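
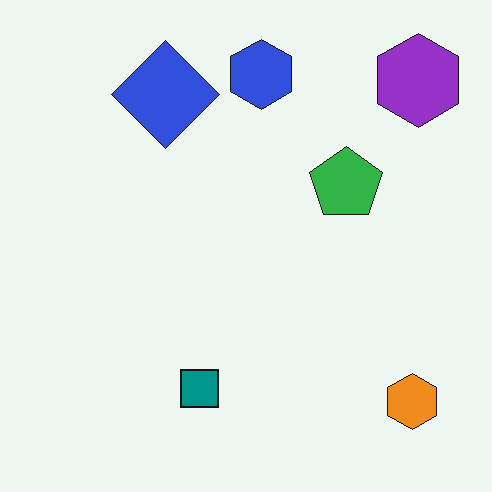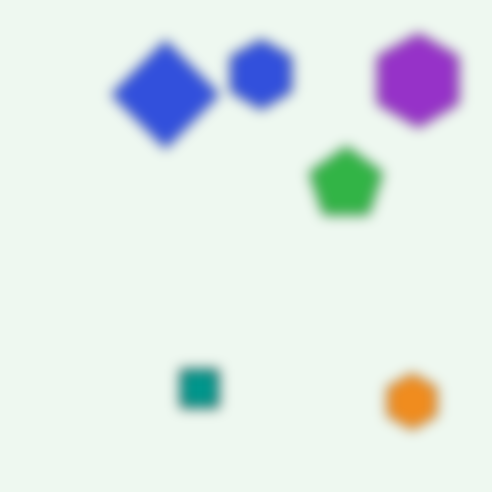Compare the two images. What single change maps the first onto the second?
This is the original image heavily blurred.

Shape edges and outlines are uniformly softened across the whole image.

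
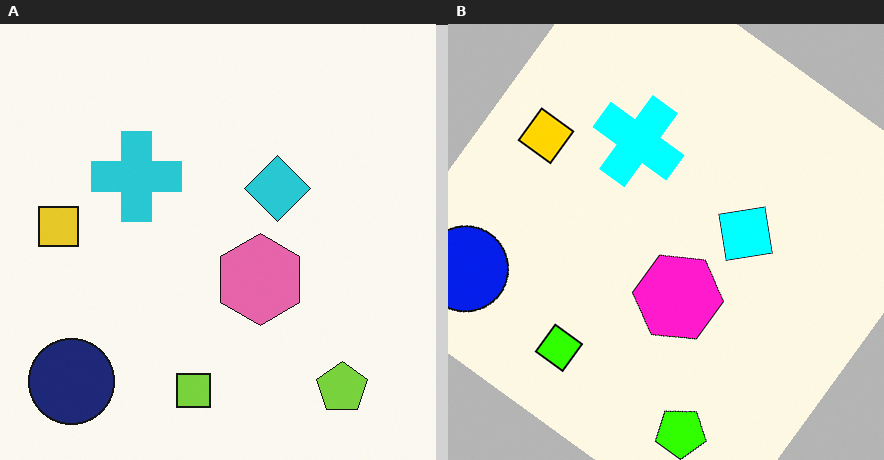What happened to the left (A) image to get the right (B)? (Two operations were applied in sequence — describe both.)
Rotated clockwise by a large amount — several tens of degrees, then made much more vivid (saturation change).

Every shape is tilted by the same angle and the image corners show triangular fill wedges — a whole-image rotation by a non-right angle. All colors are more vivid — a global saturation change.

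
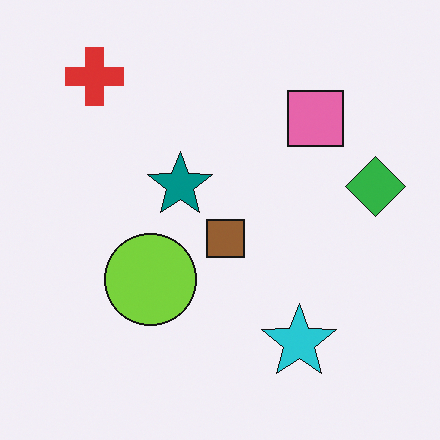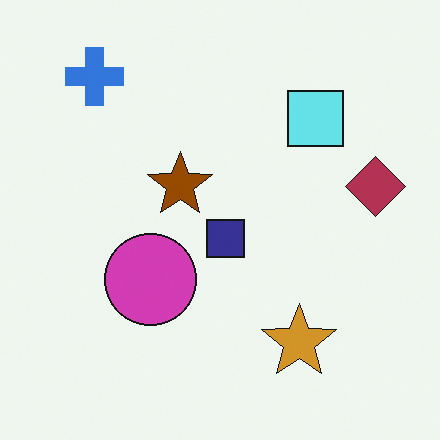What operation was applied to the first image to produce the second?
The second image is the first hue-shifted by a large amount.

Every shape's color has rotated by the same amount around the hue wheel — a uniform hue shift.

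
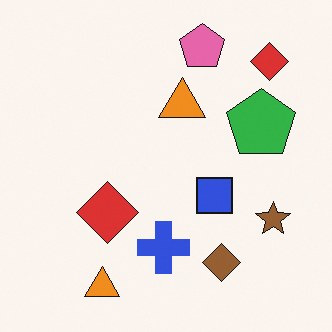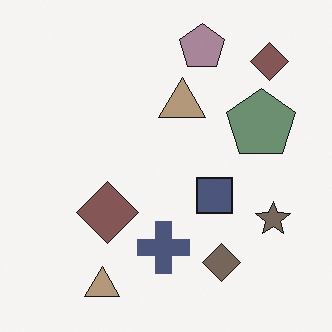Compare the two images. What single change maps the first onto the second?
It was heavily desaturated.

All colors are more muted and greyish — a global saturation change.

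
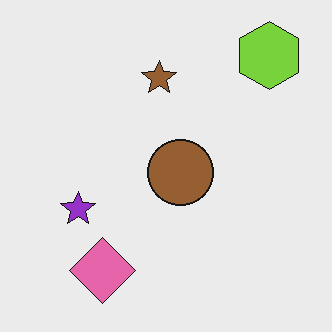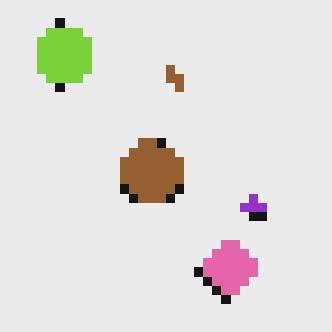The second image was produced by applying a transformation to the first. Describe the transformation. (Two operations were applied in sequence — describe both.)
The second image is the first flipped horizontally (left ↔ right), then coarsely pixelated.

The lime hexagon is in the top-right of the first image and the top-left of the second — shapes on opposite sides of the vertical midline have swapped in a mirror flip. Shapes are reduced to large square blocks; fine edges and outlines are lost — a downscale-then-upscale (mosaic) effect.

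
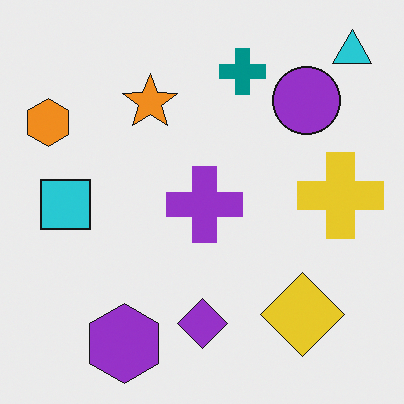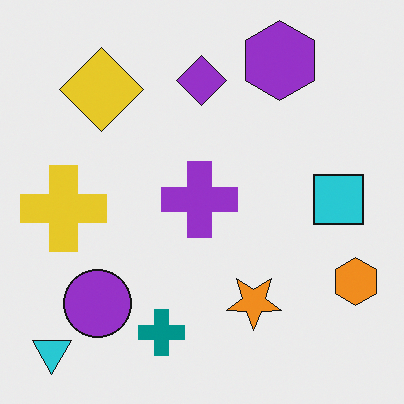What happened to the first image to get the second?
The image was rotated 180°.

The cyan triangle sits in the top-right of the first image and the bottom-left of the second — consistent with a whole-image 180° rotation.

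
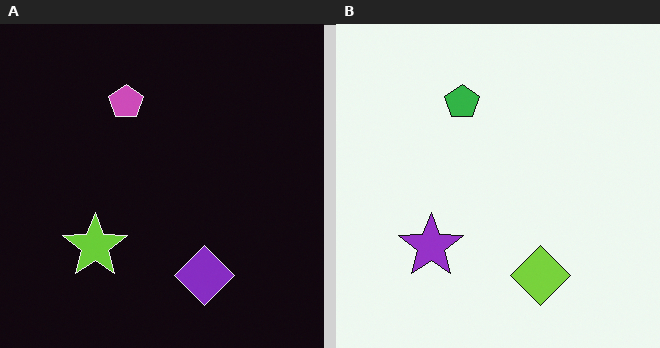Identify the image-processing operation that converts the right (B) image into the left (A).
It was color-inverted (negative).

The light background has become dark and every shape's color is its complement — a photographic negative.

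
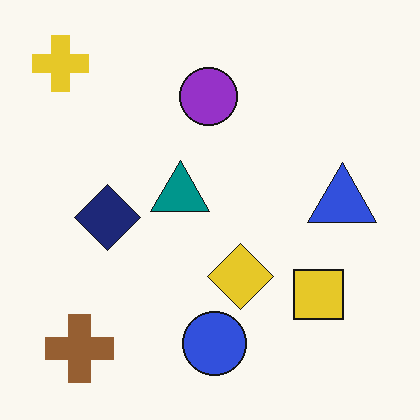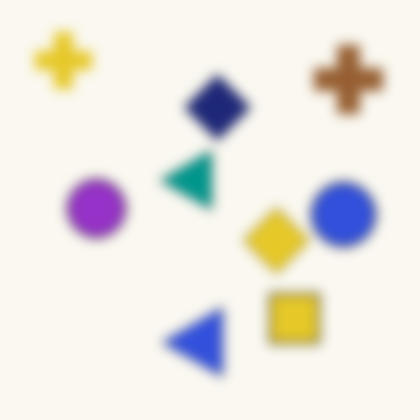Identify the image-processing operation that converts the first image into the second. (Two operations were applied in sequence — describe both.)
The transformation is: heavily blurred, then transposed (reflected across the top-left ↔ bottom-right diagonal).

Shape edges and outlines are uniformly softened across the whole image. Shapes have swapped their row and column positions — what was in the top-right is now in the bottom-left — a diagonal reflection.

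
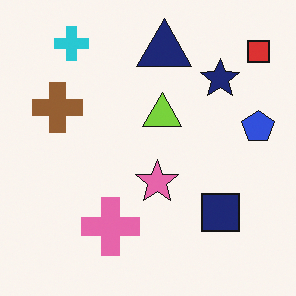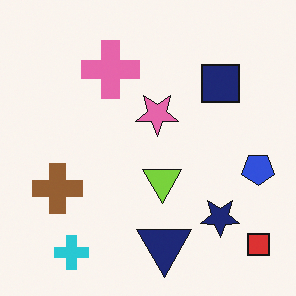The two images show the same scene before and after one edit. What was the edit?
It was flipped vertically (top ↔ bottom).

The cyan cross is in the top-left of the first image and the bottom-left of the second — shapes on opposite sides of the horizontal midline have swapped in a mirror flip.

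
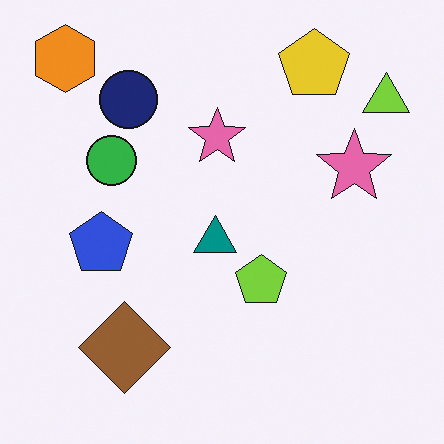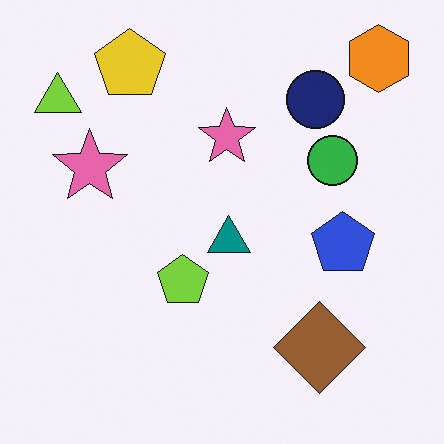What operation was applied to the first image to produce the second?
Flipped horizontally (left ↔ right).

The lime triangle is in the top-right of the first image and the top-left of the second — shapes on opposite sides of the vertical midline have swapped in a mirror flip.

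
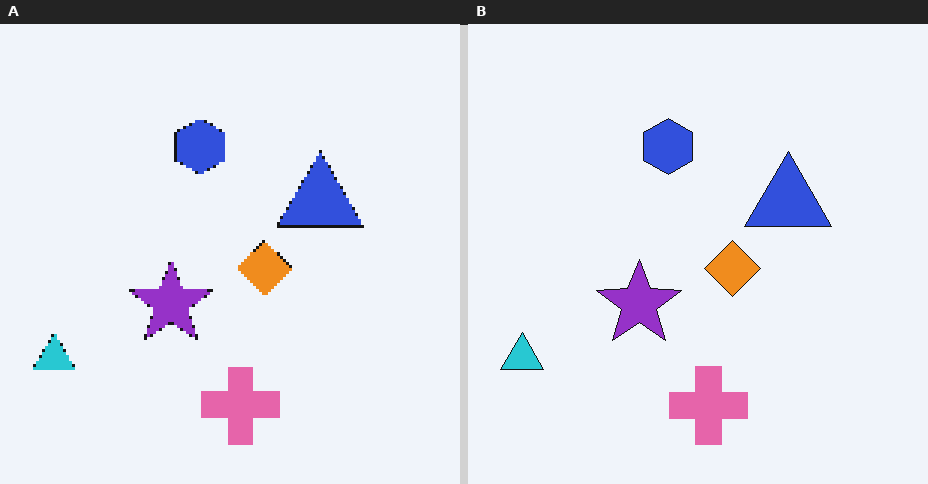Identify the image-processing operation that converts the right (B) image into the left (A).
Lightly pixelated (a mild mosaic effect).

Shapes are reduced to large square blocks; fine edges and outlines are lost — a downscale-then-upscale (mosaic) effect.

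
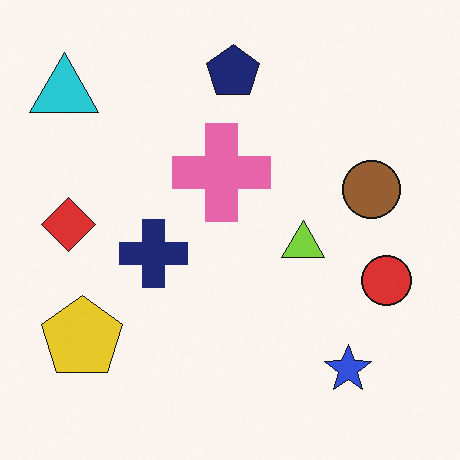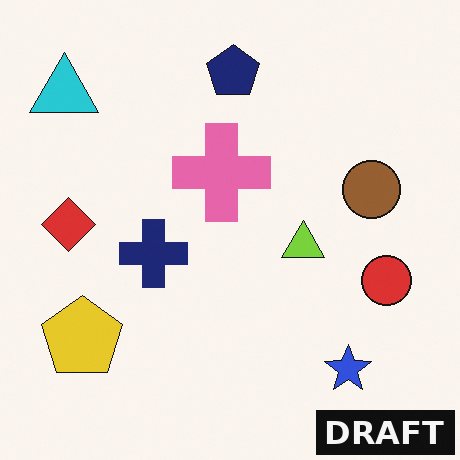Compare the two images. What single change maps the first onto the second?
The second image is the first watermarked with the text "DRAFT" in the lower-right corner.

A dark label reading "DRAFT" appears in the lower-right corner.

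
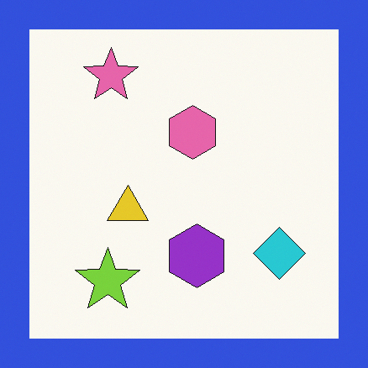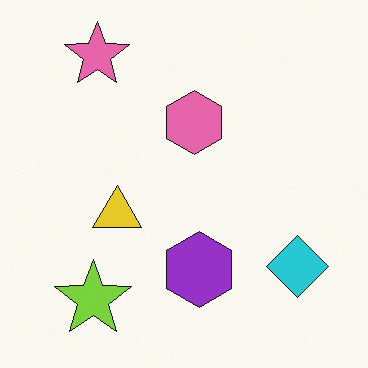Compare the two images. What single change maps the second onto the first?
The transformation is: framed with a blue border.

A solid blue frame runs around the edge of the first image, with the content slightly shrunk inside it.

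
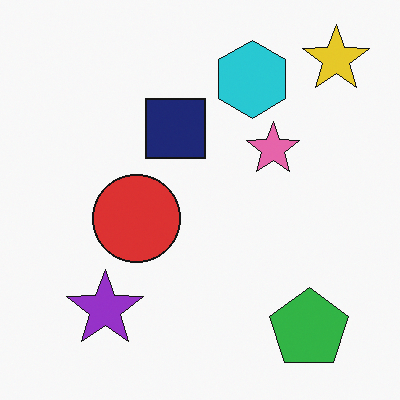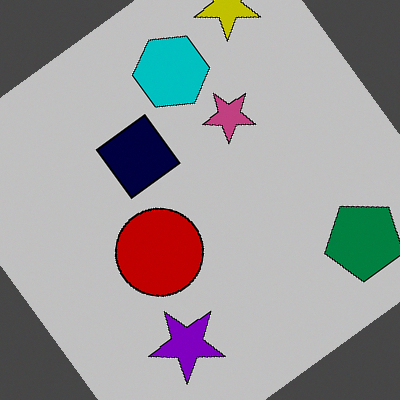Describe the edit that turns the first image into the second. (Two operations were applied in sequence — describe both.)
The image was aggressively posterized, then rotated counter-clockwise by a large amount — several tens of degrees.

Each flat color has snapped to a coarser quantized level — most visibly, the near-white background has dropped to a flat grey. Every shape is tilted by the same angle and the image corners show triangular fill wedges — a whole-image rotation by a non-right angle.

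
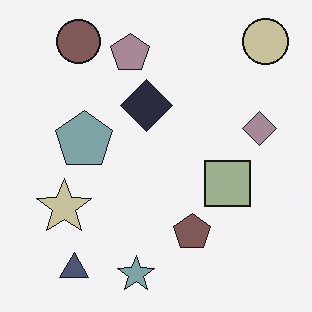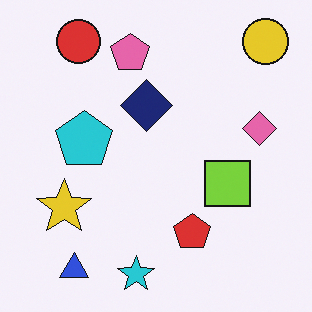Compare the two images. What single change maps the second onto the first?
The transformation is: heavily desaturated.

All colors are more muted and greyish — a global saturation change.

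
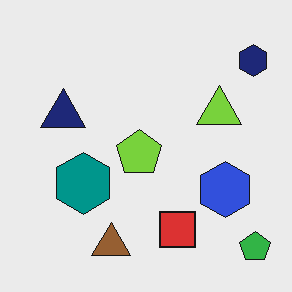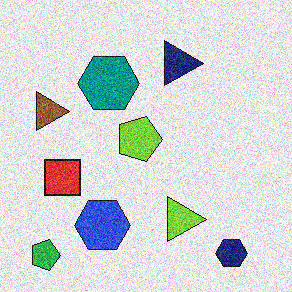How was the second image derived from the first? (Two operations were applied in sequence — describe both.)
The second image is the first rotated 90° clockwise, then degraded with strong gaussian noise.

The green pentagon sits in the bottom-right of the first image and the bottom-left of the second — consistent with a whole-image 90° clockwise rotation. Random speckle covers the whole image, including the flat background.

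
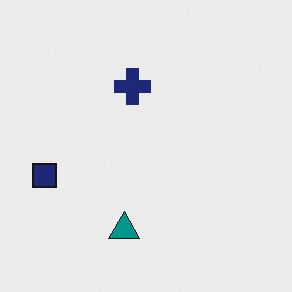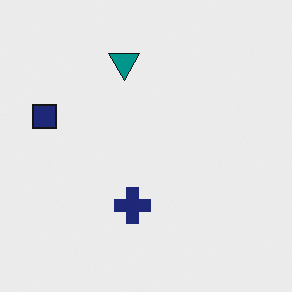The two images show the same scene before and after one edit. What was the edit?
It was flipped vertically (top ↔ bottom).

The teal triangle is in the bottom of the first image and the top of the second — shapes on opposite sides of the horizontal midline have swapped in a mirror flip.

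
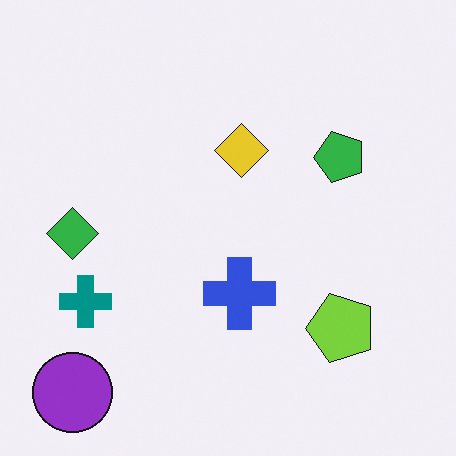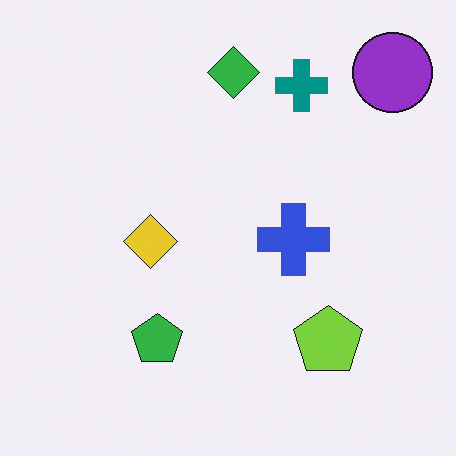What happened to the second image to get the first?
It was transposed (reflected across the top-left ↔ bottom-right diagonal).

Shapes have swapped their row and column positions — what was in the top-right is now in the bottom-left — a diagonal reflection.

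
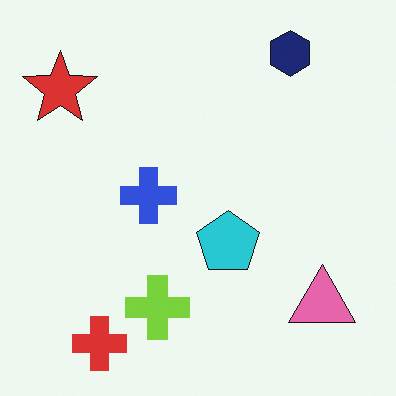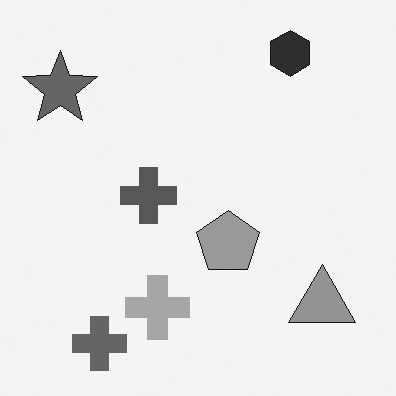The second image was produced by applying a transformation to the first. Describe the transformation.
Converted to grayscale.

All color is removed — every shape is now a shade of grey.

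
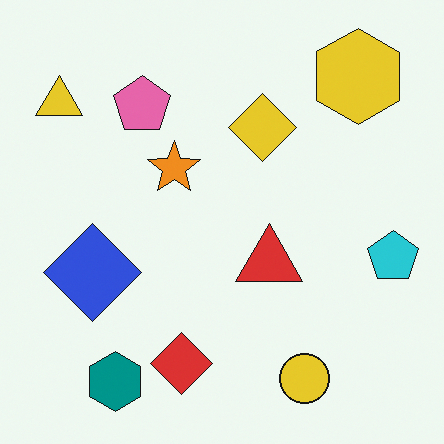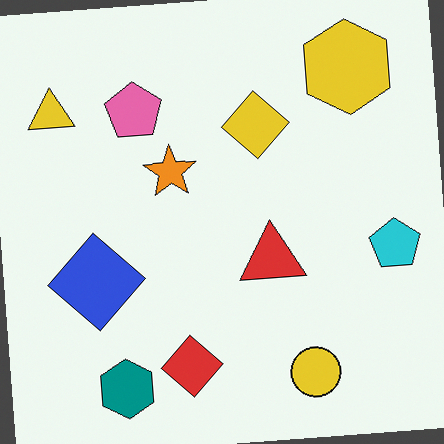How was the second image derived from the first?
The second image is the first rotated counter-clockwise by a slight angle.

Every shape is tilted by the same angle and the image corners show triangular fill wedges — a whole-image rotation by a non-right angle.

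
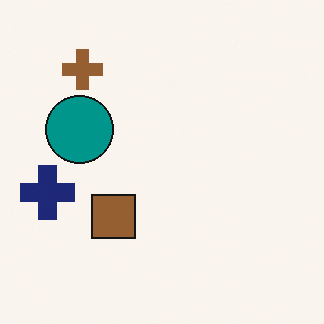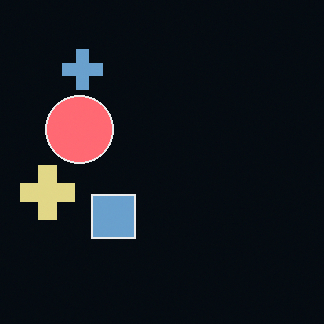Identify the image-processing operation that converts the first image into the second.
The second image is the first color-inverted (negative).

The light background has become dark and every shape's color is its complement — a photographic negative.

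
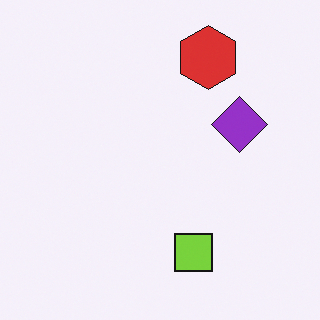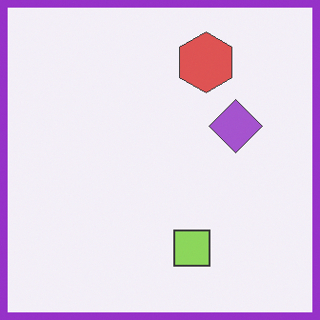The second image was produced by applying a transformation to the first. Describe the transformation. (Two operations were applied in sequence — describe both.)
This is the original image given slightly reduced contrast, then framed with a purple border.

Tones are pushed toward mid-grey across the whole image — a global contrast change. A solid purple frame runs around the edge of the second image, with the content slightly shrunk inside it.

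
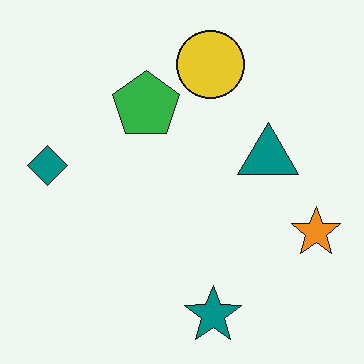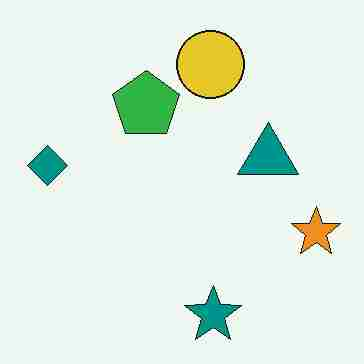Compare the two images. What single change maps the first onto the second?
The second image is the first heavily JPEG-compressed with obvious blocking artifacts.

Blocky 8×8 compression artifacts appear around shape edges and the flat background shows ringing — characteristic JPEG degradation.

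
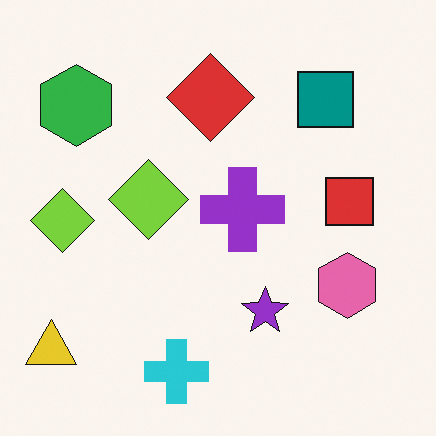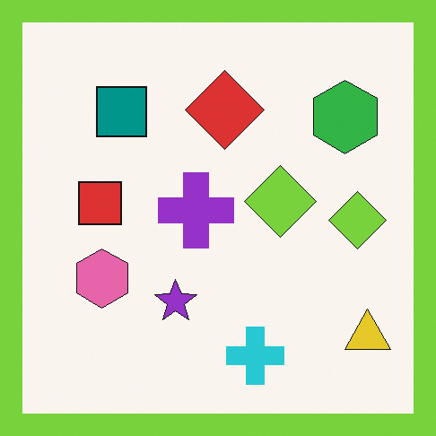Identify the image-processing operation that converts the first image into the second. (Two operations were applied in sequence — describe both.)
This is the original image flipped horizontally (left ↔ right), then framed with a lime border.

The yellow triangle is in the bottom-left of the first image and the bottom-right of the second — shapes on opposite sides of the vertical midline have swapped in a mirror flip. A solid lime frame runs around the edge of the second image, with the content slightly shrunk inside it.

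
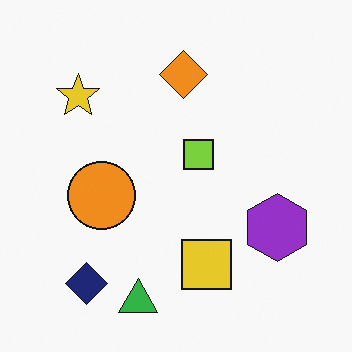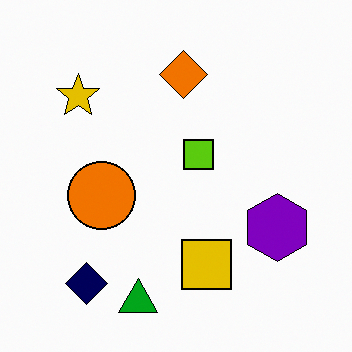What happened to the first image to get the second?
Given slightly increased contrast.

Tones are pushed away from mid-grey across the whole image — a global contrast change.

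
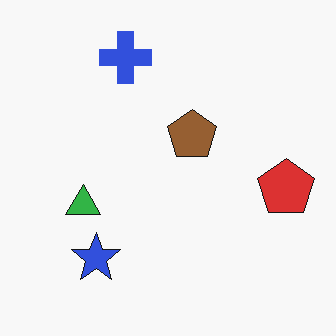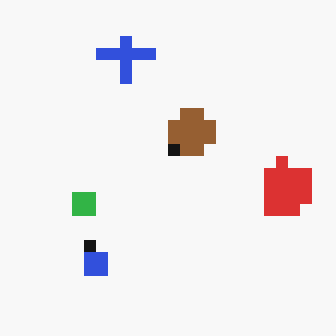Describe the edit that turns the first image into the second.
The transformation is: coarsely pixelated.

Shapes are reduced to large square blocks; fine edges and outlines are lost — a downscale-then-upscale (mosaic) effect.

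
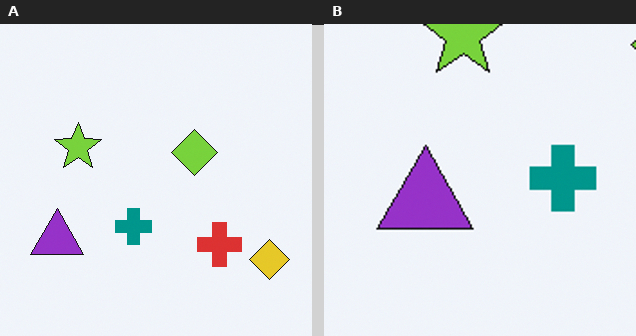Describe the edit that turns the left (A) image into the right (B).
It was cropped tightly and scaled back up.

The visible shapes are larger and the field of view is narrower; shapes near the original edges may be partly or wholly outside the frame — a crop-and-rescale.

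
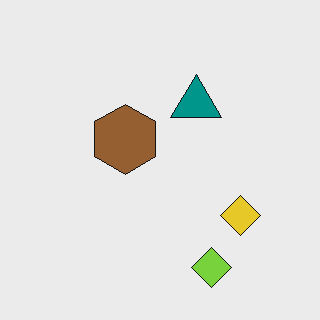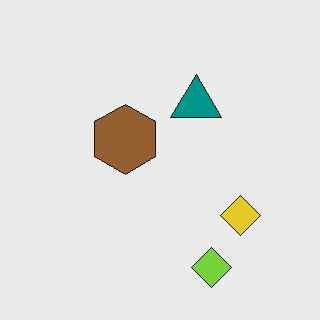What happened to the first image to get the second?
JPEG-compressed with visible artifacts.

Blocky 8×8 compression artifacts appear around shape edges and the flat background shows ringing — characteristic JPEG degradation.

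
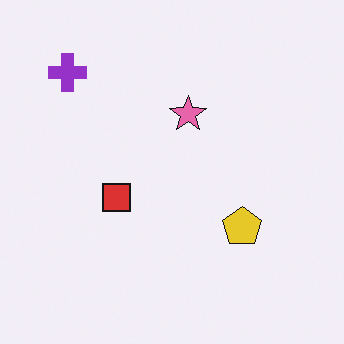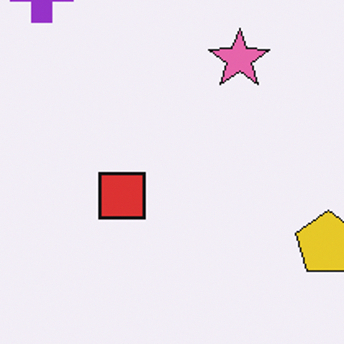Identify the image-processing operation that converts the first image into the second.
The transformation is: cropped to a noticeably smaller region and rescaled.

The visible shapes are larger and the field of view is narrower; shapes near the original edges may be partly or wholly outside the frame — a crop-and-rescale.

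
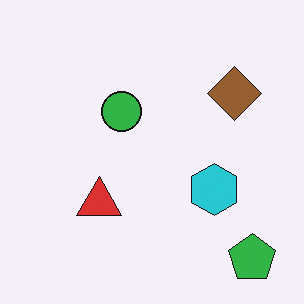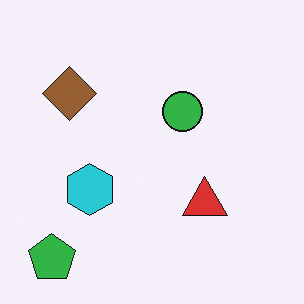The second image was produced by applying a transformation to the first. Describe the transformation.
It was flipped horizontally (left ↔ right).

The green pentagon is in the bottom-right of the first image and the bottom-left of the second — shapes on opposite sides of the vertical midline have swapped in a mirror flip.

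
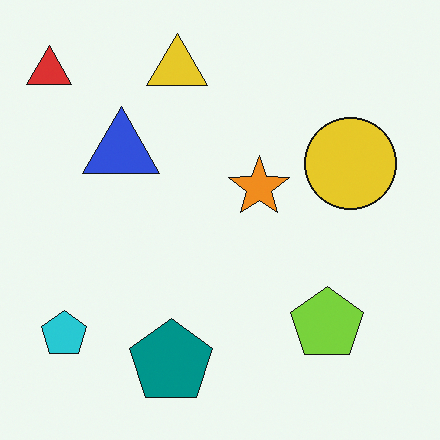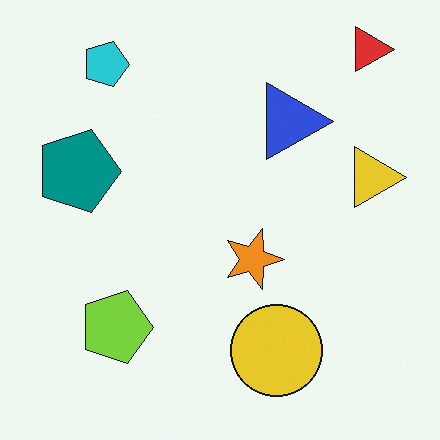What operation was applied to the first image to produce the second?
The transformation is: rotated 90° clockwise.

The red triangle sits in the top-left of the first image and the top-right of the second — consistent with a whole-image 90° clockwise rotation.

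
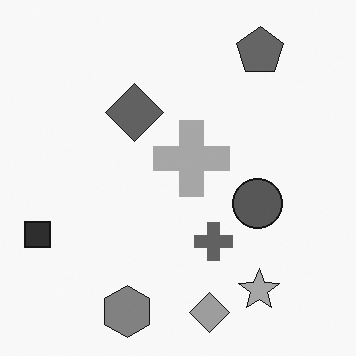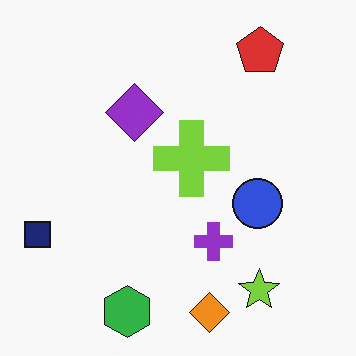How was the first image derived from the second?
This is the original image converted to grayscale.

All color is removed — every shape is now a shade of grey.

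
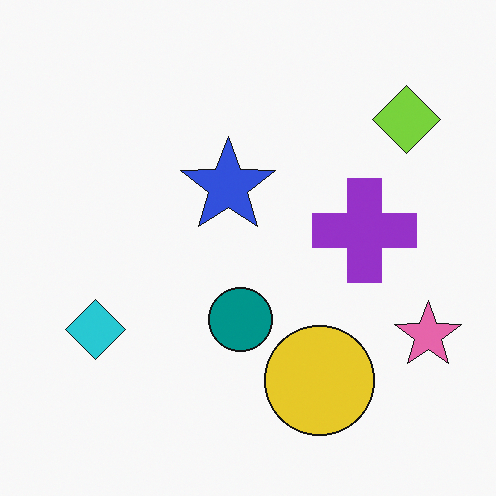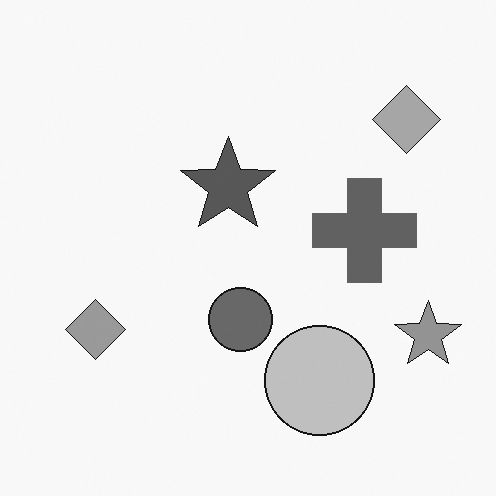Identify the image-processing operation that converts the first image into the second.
The image was converted to grayscale.

All color is removed — every shape is now a shade of grey.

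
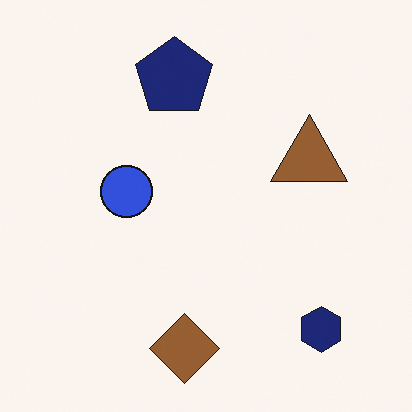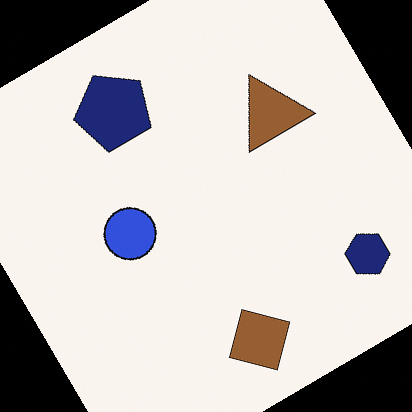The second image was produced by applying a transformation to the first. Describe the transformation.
Rotated counter-clockwise by a large amount — several tens of degrees.

Every shape is tilted by the same angle and the image corners show triangular fill wedges — a whole-image rotation by a non-right angle.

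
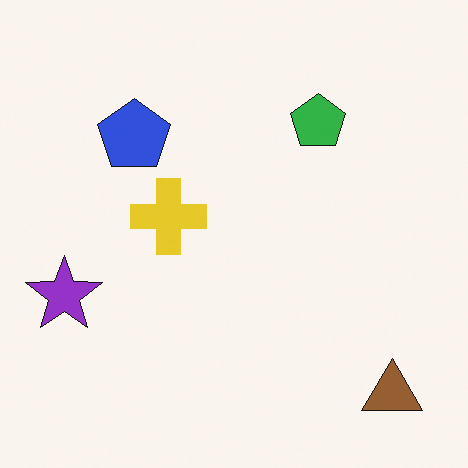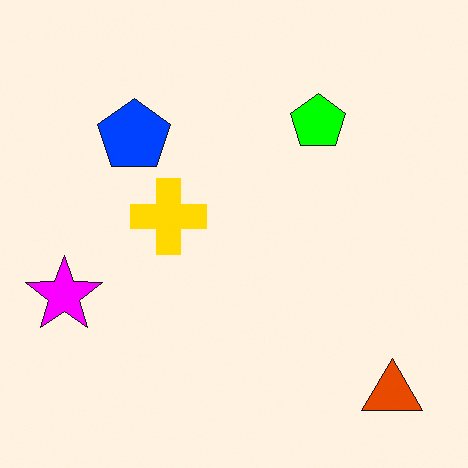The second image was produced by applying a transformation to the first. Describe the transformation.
The second image is the first made much more vivid (saturation change).

All colors are more vivid — a global saturation change.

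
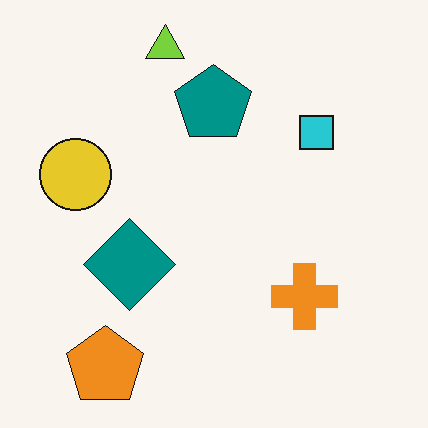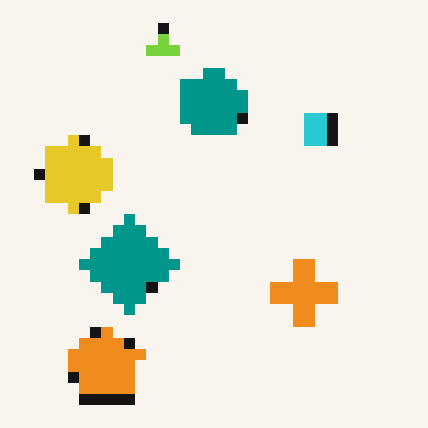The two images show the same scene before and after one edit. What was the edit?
The image was coarsely pixelated.

Shapes are reduced to large square blocks; fine edges and outlines are lost — a downscale-then-upscale (mosaic) effect.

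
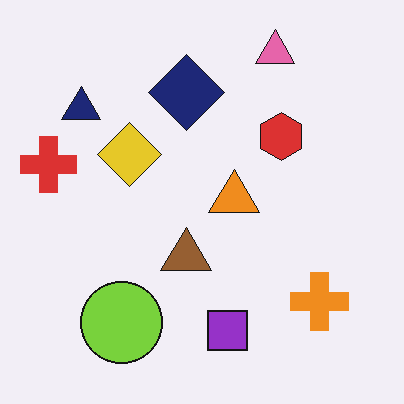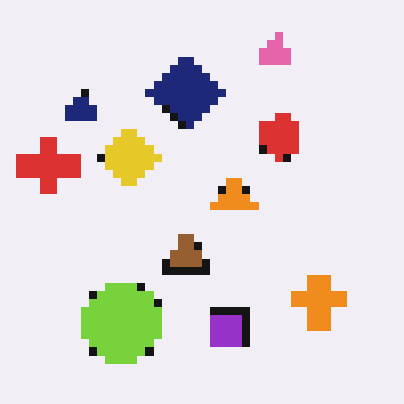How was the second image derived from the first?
The image was pixelated into visible square blocks.

Shapes are reduced to large square blocks; fine edges and outlines are lost — a downscale-then-upscale (mosaic) effect.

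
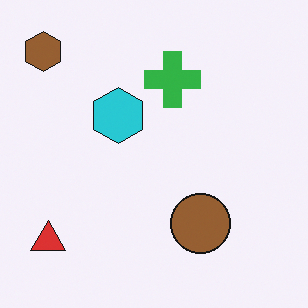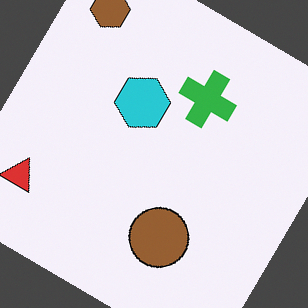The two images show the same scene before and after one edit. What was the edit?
The transformation is: rotated clockwise by a large amount — several tens of degrees.

Every shape is tilted by the same angle and the image corners show triangular fill wedges — a whole-image rotation by a non-right angle.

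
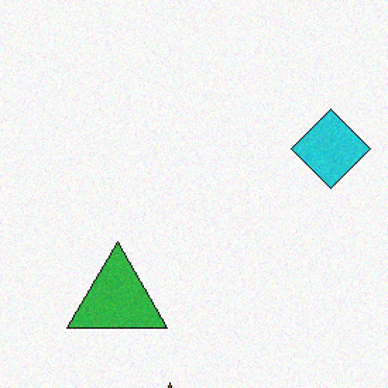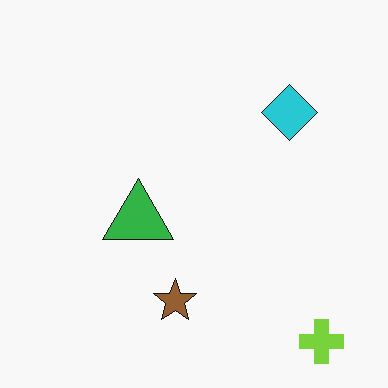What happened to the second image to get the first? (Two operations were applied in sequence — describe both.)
The first image is the second degraded with a light layer of grain, then cropped slightly and scaled back up.

Random speckle covers the whole image, including the flat background. The visible shapes are larger and the field of view is narrower; shapes near the original edges may be partly or wholly outside the frame — a crop-and-rescale.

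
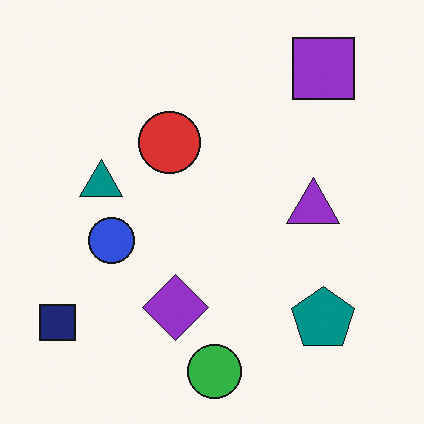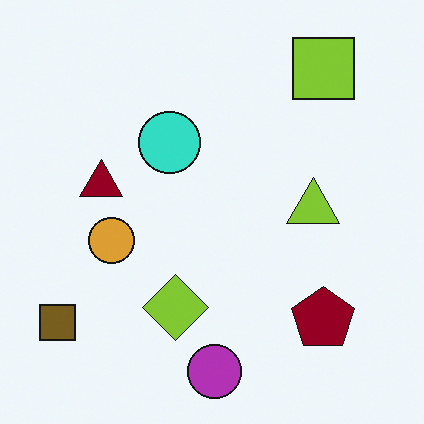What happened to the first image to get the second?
This is the original image hue-shifted by a large amount.

Every shape's color has rotated by the same amount around the hue wheel — a uniform hue shift.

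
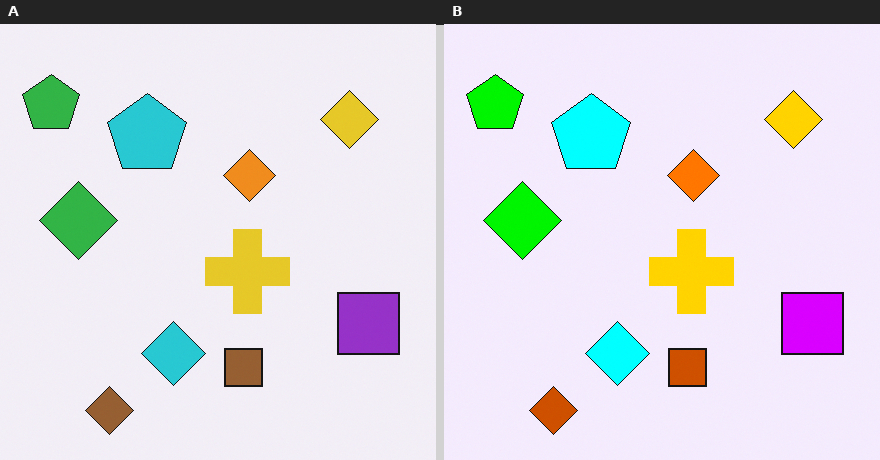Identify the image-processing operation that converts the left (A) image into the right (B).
The right (B) image is the left (A) heavily oversaturated.

All colors are more vivid — a global saturation change.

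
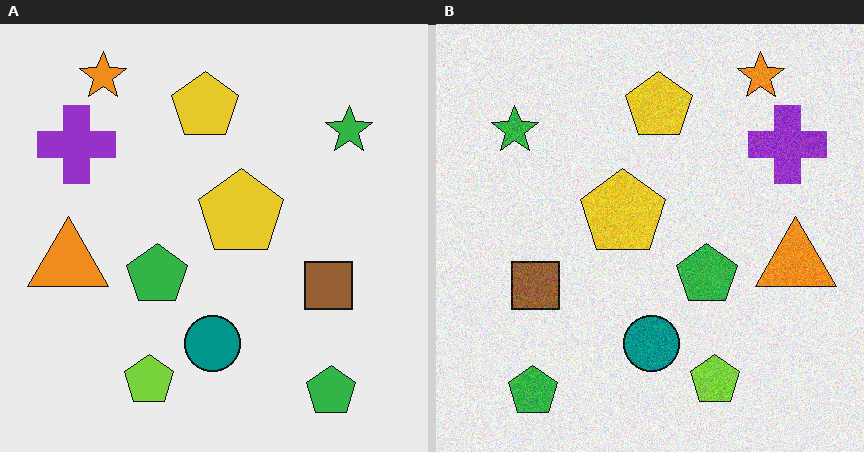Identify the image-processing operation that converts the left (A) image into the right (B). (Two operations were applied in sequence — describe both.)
This is the original image degraded with moderate additive noise, then flipped horizontally (left ↔ right).

Random speckle covers the whole image, including the flat background. The orange triangle is in the left of the left (A) image and the right of the right (B) — shapes on opposite sides of the vertical midline have swapped in a mirror flip.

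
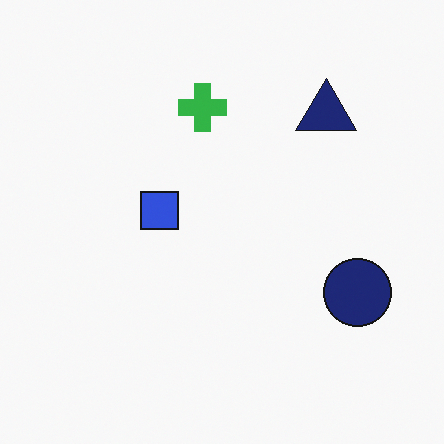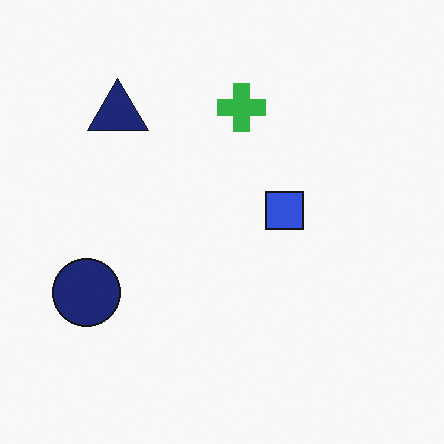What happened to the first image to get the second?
It was flipped horizontally (left ↔ right).

The navy circle is in the right of the first image and the left of the second — shapes on opposite sides of the vertical midline have swapped in a mirror flip.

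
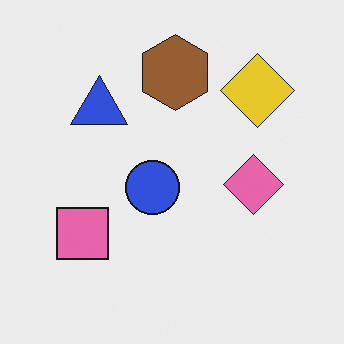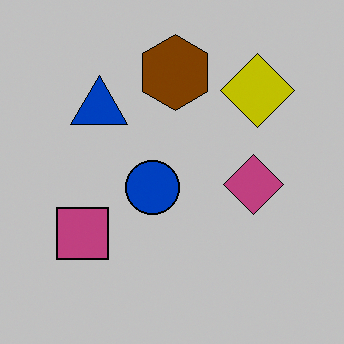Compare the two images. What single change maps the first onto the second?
It was heavily posterized to just a handful of flat colors.

Each flat color has snapped to a coarser quantized level — most visibly, the near-white background has dropped to a flat grey.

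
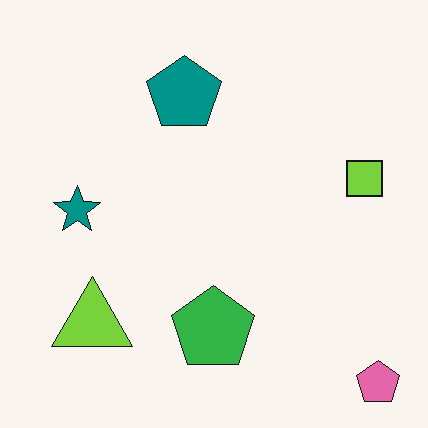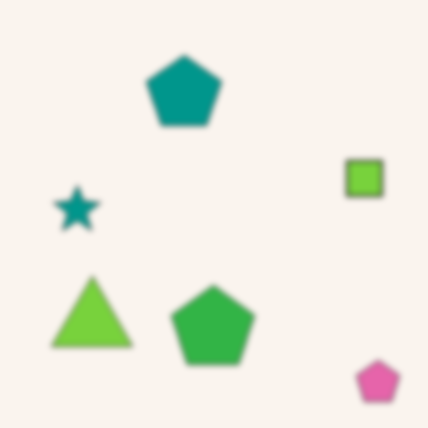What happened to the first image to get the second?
The transformation is: moderately blurred.

Shape edges and outlines are uniformly softened across the whole image.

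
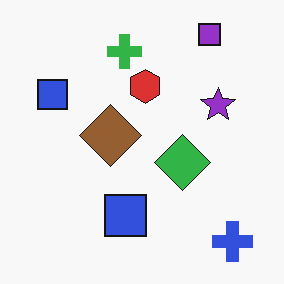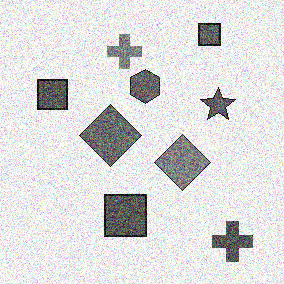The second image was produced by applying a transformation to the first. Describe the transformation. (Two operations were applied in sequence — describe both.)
The transformation is: converted to grayscale, then degraded with heavy additive noise.

All color is removed — every shape is now a shade of grey. Random speckle covers the whole image, including the flat background.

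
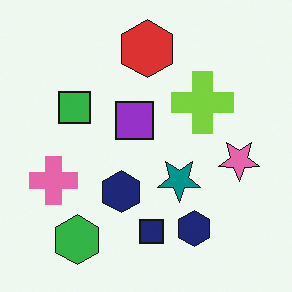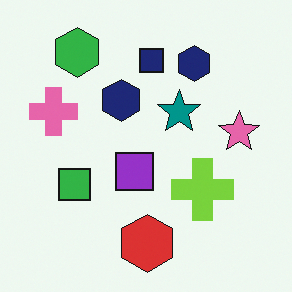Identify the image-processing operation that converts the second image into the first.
Flipped vertically (top ↔ bottom).

The red hexagon is in the bottom of the second image and the top of the first — shapes on opposite sides of the horizontal midline have swapped in a mirror flip.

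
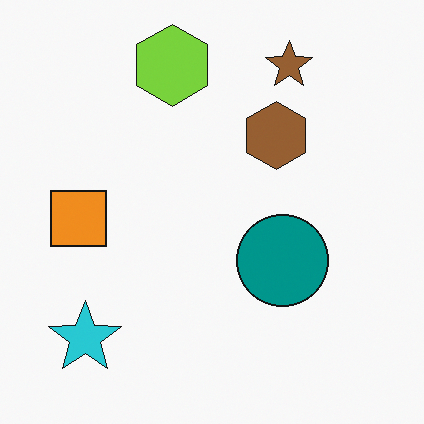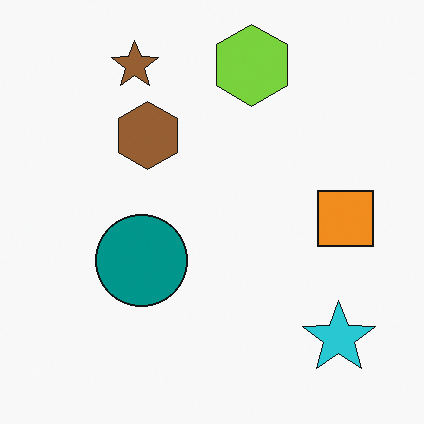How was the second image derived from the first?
It was flipped horizontally (left ↔ right).

The orange square is in the left of the first image and the right of the second — shapes on opposite sides of the vertical midline have swapped in a mirror flip.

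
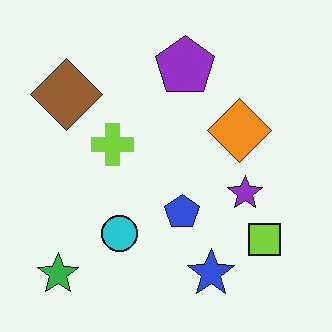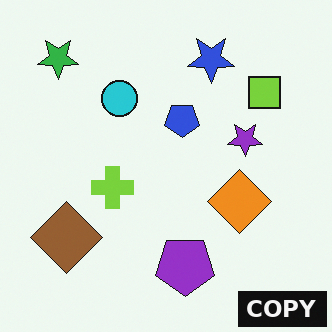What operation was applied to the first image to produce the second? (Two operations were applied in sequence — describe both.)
It was flipped vertically (top ↔ bottom), then watermarked with the text "COPY" in the lower-right corner.

The green star is in the bottom-left of the first image and the top-left of the second — shapes on opposite sides of the horizontal midline have swapped in a mirror flip. A dark label reading "COPY" appears in the lower-right corner.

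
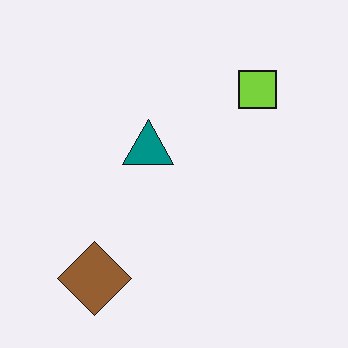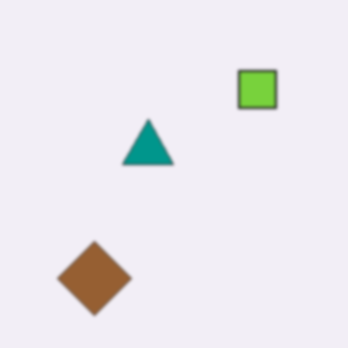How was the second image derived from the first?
The transformation is: lightly blurred.

Shape edges and outlines are uniformly softened across the whole image.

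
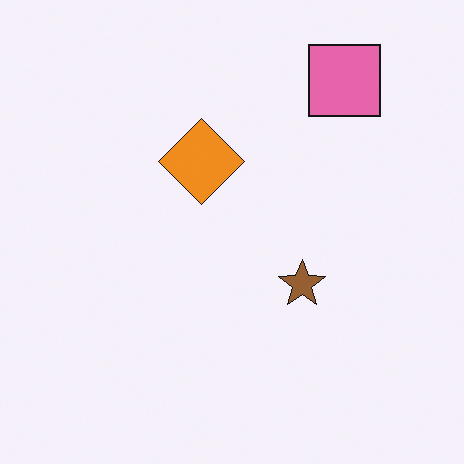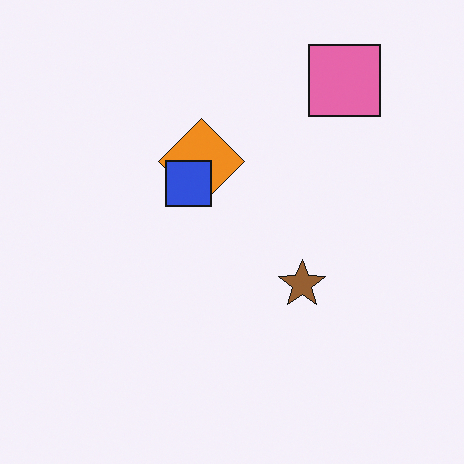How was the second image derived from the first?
The transformation is: overlaid with an additional blue square.

A blue square appears in the second image that is absent from the first.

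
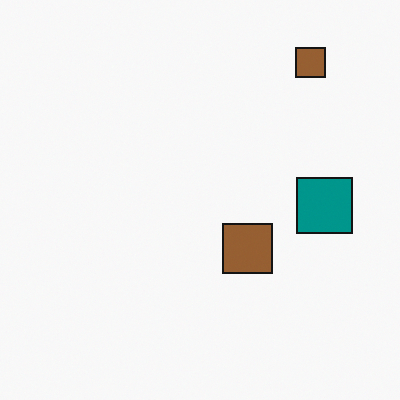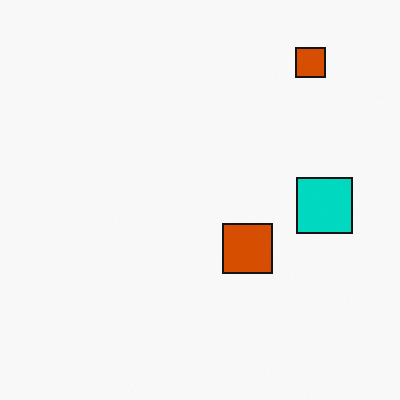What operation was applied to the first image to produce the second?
The transformation is: heavily oversaturated.

All colors are more vivid — a global saturation change.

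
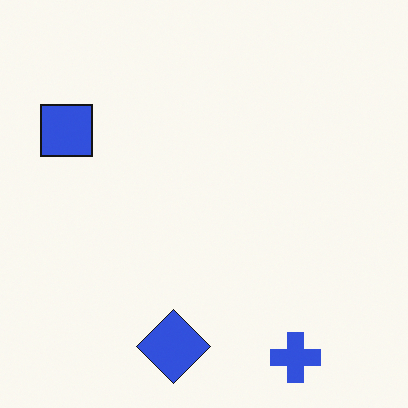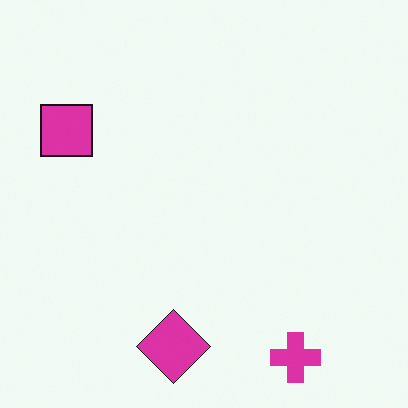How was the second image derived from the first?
It was hue-shifted through roughly a third of the color wheel.

Every shape's color has rotated by the same amount around the hue wheel — a uniform hue shift.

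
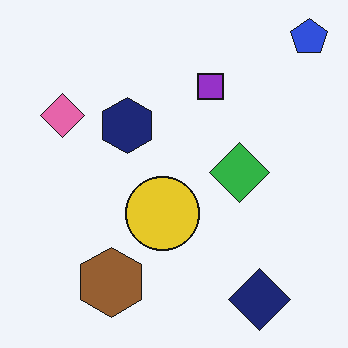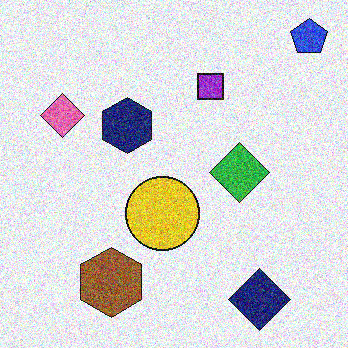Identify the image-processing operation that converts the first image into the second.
It was degraded with strong gaussian noise.

Random speckle covers the whole image, including the flat background.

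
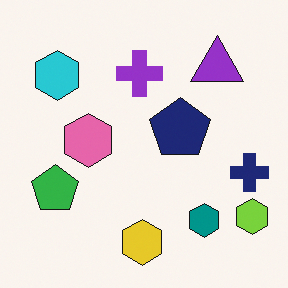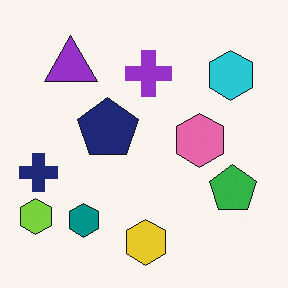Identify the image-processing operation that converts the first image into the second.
It was flipped horizontally (left ↔ right).

The lime hexagon is in the bottom-right of the first image and the bottom-left of the second — shapes on opposite sides of the vertical midline have swapped in a mirror flip.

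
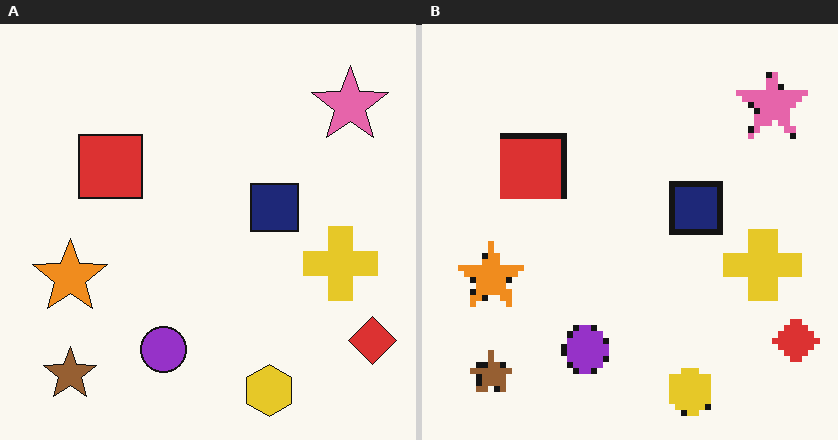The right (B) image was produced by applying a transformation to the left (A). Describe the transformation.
The right (B) image is the left (A) moderately pixelated.

Shapes are reduced to large square blocks; fine edges and outlines are lost — a downscale-then-upscale (mosaic) effect.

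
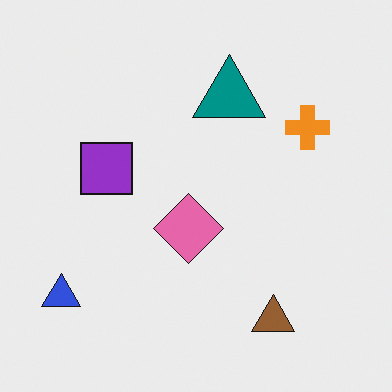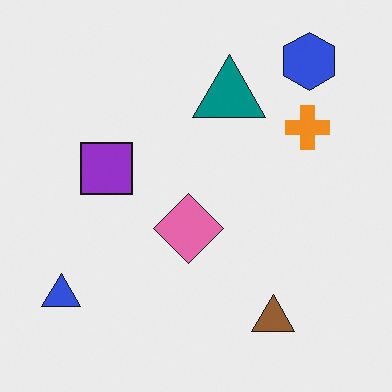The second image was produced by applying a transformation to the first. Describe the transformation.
The image was overlaid with an additional blue hexagon.

A blue hexagon appears in the second image that is absent from the first.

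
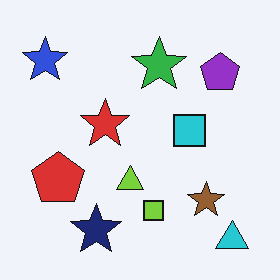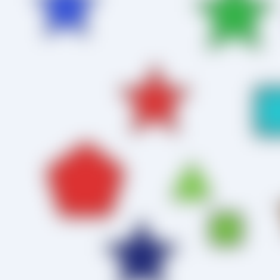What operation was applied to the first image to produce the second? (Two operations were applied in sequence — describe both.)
The second image is the first heavily blurred, then cropped slightly and scaled back up.

Shape edges and outlines are uniformly softened across the whole image. The visible shapes are larger and the field of view is narrower; shapes near the original edges may be partly or wholly outside the frame — a crop-and-rescale.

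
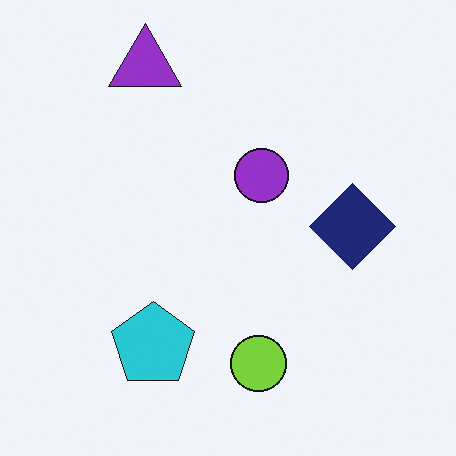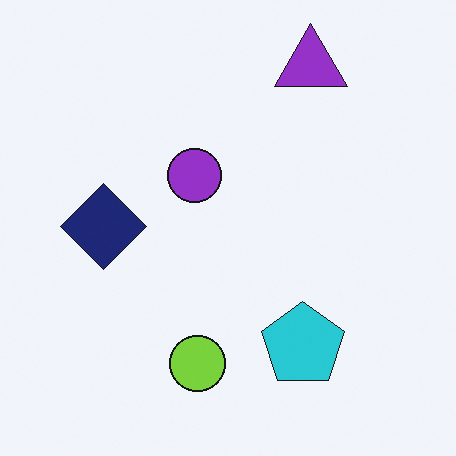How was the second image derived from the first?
The second image is the first flipped horizontally (left ↔ right).

The navy diamond is in the right of the first image and the left of the second — shapes on opposite sides of the vertical midline have swapped in a mirror flip.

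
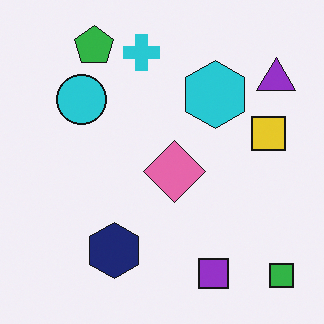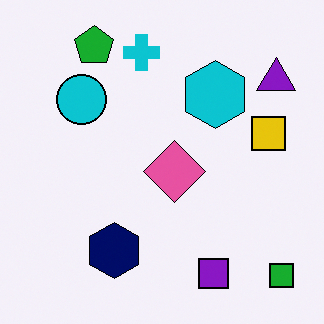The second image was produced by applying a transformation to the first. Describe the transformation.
The second image is the first given slightly increased contrast.

Tones are pushed away from mid-grey across the whole image — a global contrast change.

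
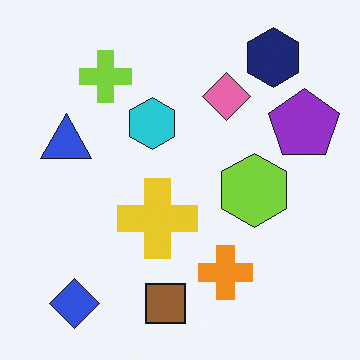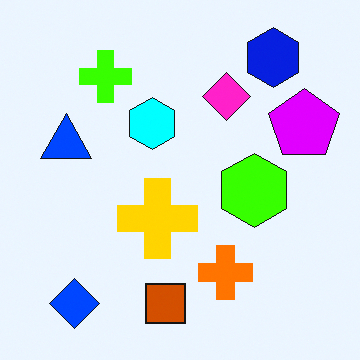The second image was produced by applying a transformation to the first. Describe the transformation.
This is the original image heavily oversaturated.

All colors are more vivid — a global saturation change.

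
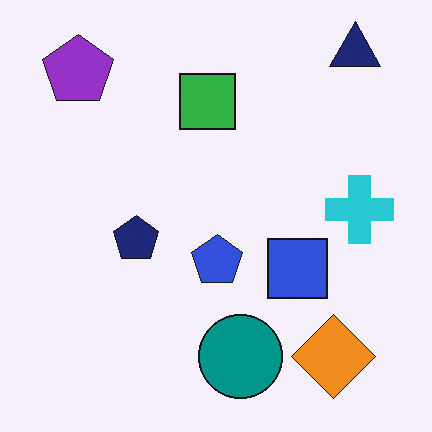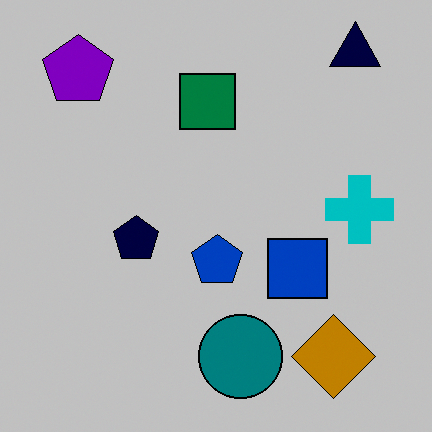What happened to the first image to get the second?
Aggressively posterized.

Each flat color has snapped to a coarser quantized level — most visibly, the near-white background has dropped to a flat grey.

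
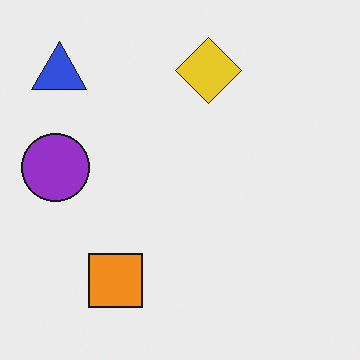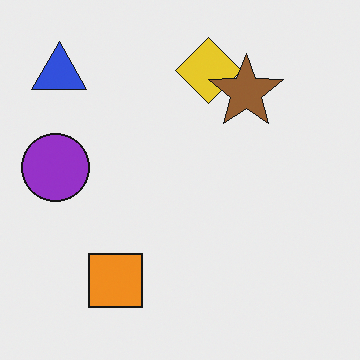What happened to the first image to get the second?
This is the original image overlaid with an additional brown star.

A brown star appears in the second image that is absent from the first.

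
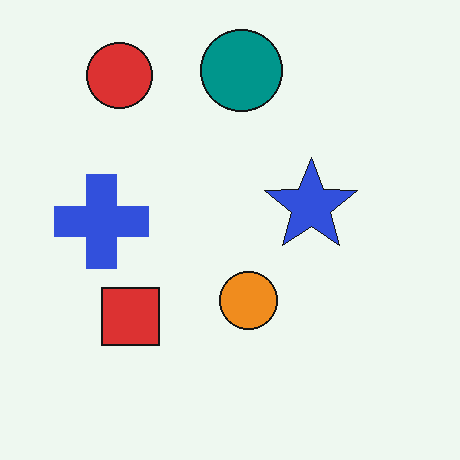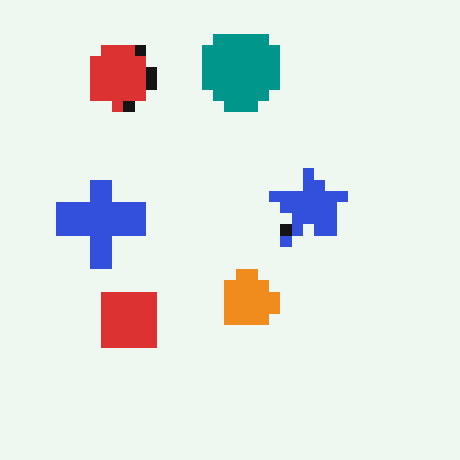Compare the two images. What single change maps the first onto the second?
The transformation is: heavily pixelated into large blocks.

Shapes are reduced to large square blocks; fine edges and outlines are lost — a downscale-then-upscale (mosaic) effect.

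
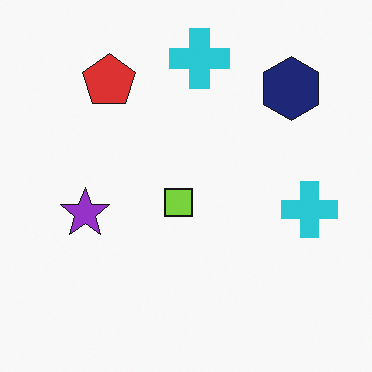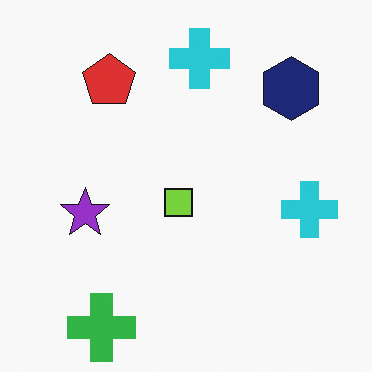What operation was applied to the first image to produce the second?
Overlaid with an additional green cross.

A green cross appears in the second image that is absent from the first.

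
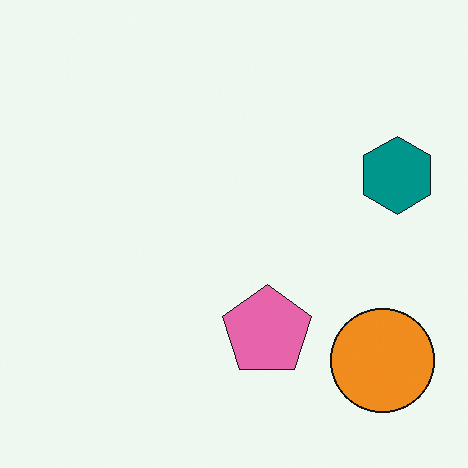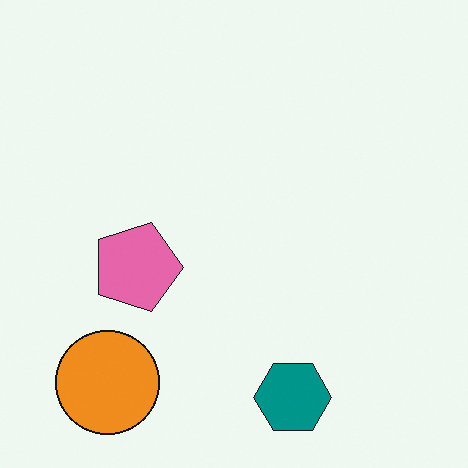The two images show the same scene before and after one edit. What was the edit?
The second image is the first rotated 90° clockwise.

The orange circle sits in the bottom-right of the first image and the bottom-left of the second — consistent with a whole-image 90° clockwise rotation.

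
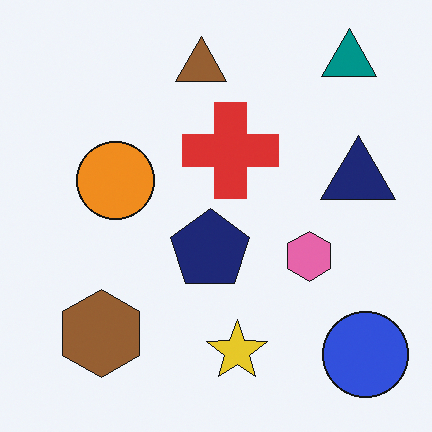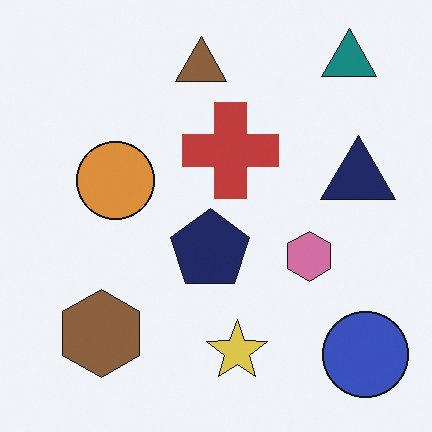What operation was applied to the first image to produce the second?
This is the original image slightly desaturated.

All colors are more muted and greyish — a global saturation change.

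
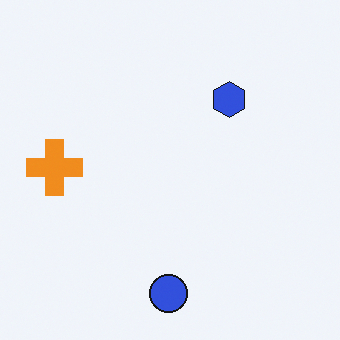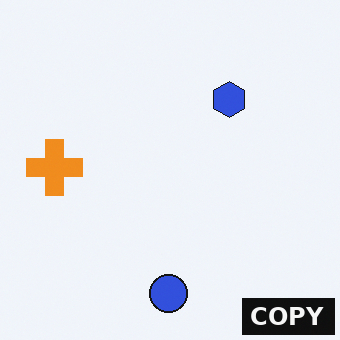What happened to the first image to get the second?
The transformation is: watermarked with the text "COPY" in the lower-right corner.

A dark label reading "COPY" appears in the lower-right corner.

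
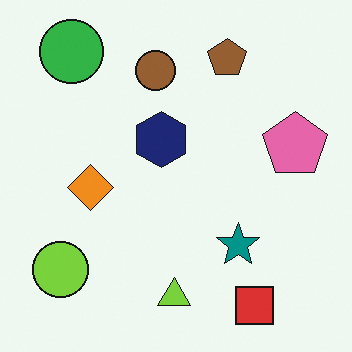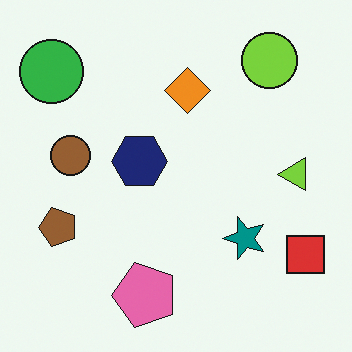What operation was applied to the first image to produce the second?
It was transposed (reflected across the top-left ↔ bottom-right diagonal).

Shapes have swapped their row and column positions — what was in the top-right is now in the bottom-left — a diagonal reflection.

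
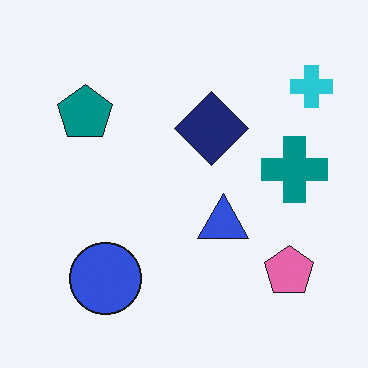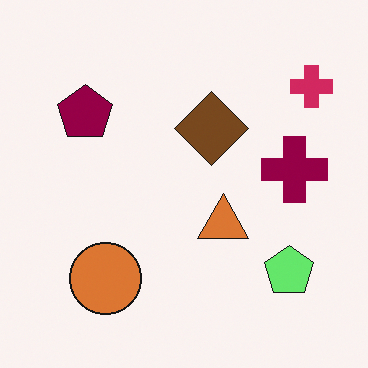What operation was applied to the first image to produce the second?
Hue-shifted by a large amount.

Every shape's color has rotated by the same amount around the hue wheel — a uniform hue shift.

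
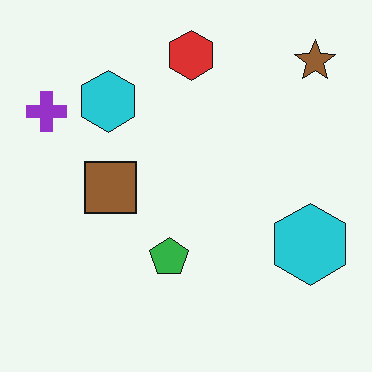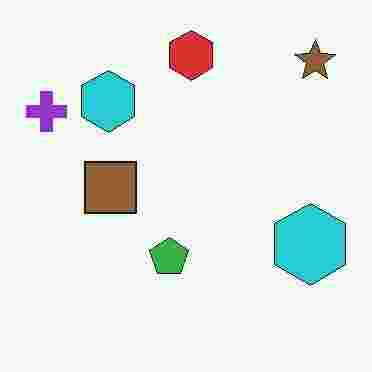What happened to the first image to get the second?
This is the original image degraded with heavy JPEG compression.

Blocky 8×8 compression artifacts appear around shape edges and the flat background shows ringing — characteristic JPEG degradation.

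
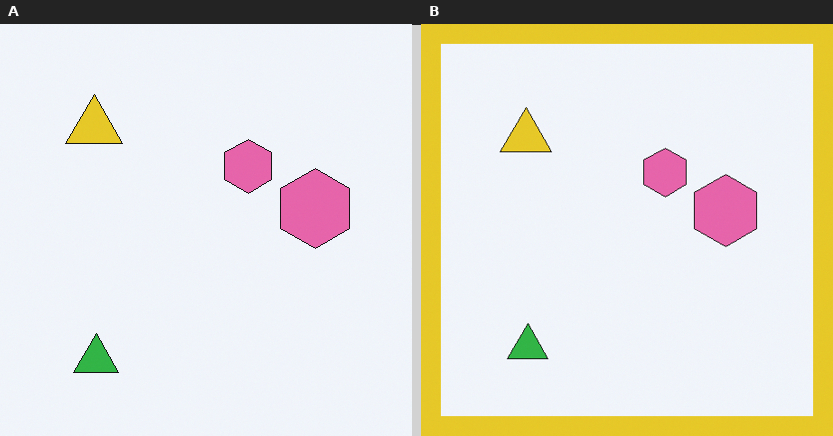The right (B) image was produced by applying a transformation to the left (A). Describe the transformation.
The image was framed with a yellow border.

A solid yellow frame runs around the edge of the right (B) image, with the content slightly shrunk inside it.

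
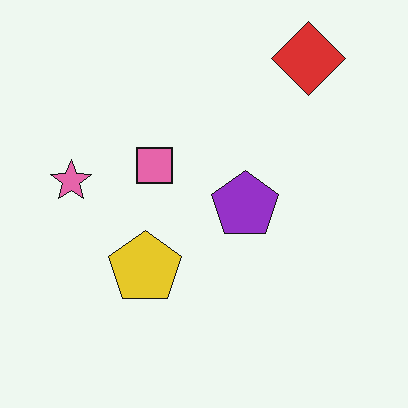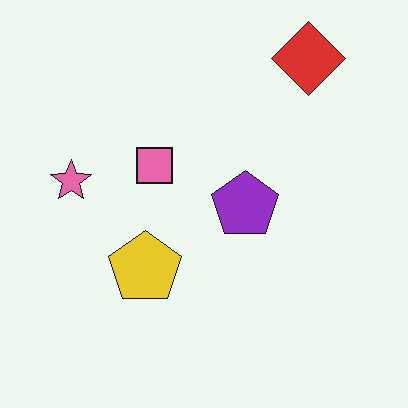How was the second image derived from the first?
It was JPEG-compressed with visible artifacts.

Blocky 8×8 compression artifacts appear around shape edges and the flat background shows ringing — characteristic JPEG degradation.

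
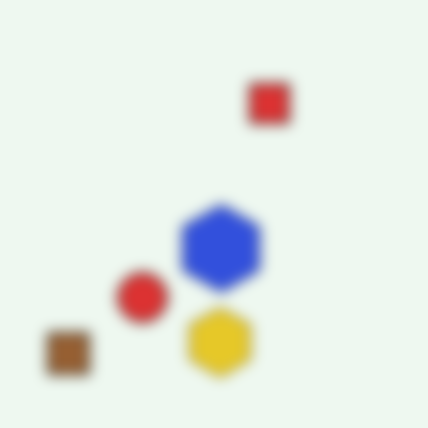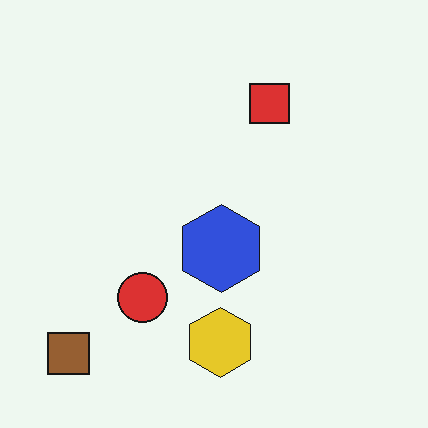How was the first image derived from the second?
Strongly gaussian-blurred.

Shape edges and outlines are uniformly softened across the whole image.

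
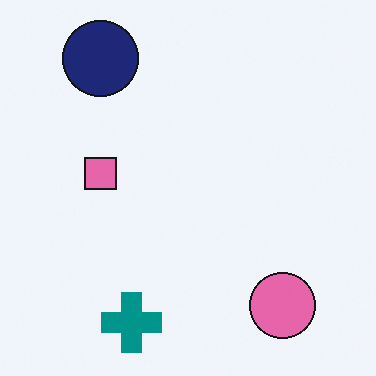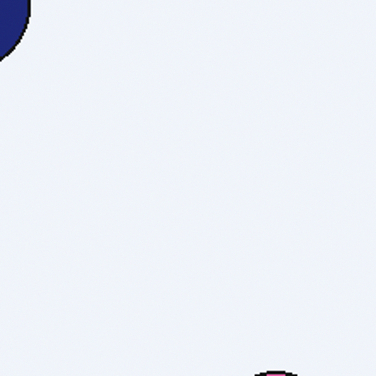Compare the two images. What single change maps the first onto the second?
The image was cropped tightly and scaled back up.

The visible shapes are larger and the field of view is narrower; shapes near the original edges may be partly or wholly outside the frame — a crop-and-rescale.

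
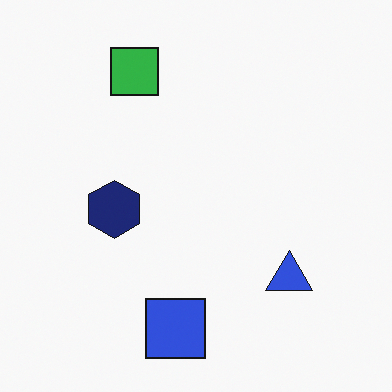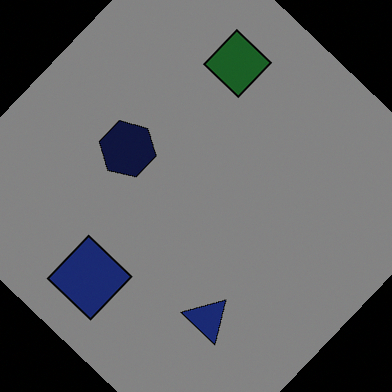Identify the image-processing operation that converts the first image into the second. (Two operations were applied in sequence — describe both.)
It was rotated clockwise by a large amount — several tens of degrees, then noticeably darkened.

Every shape is tilted by the same angle and the image corners show triangular fill wedges — a whole-image rotation by a non-right angle. Every pixel — background and shapes alike — is uniformly darkened.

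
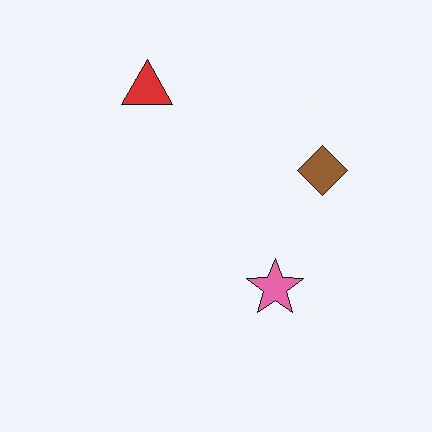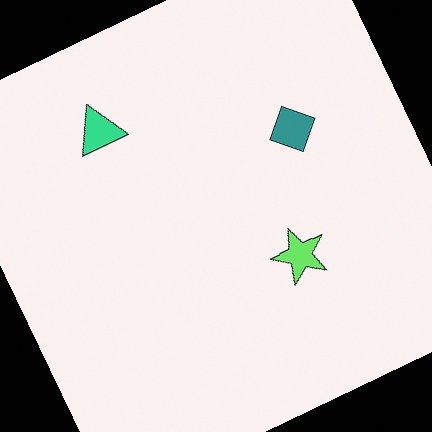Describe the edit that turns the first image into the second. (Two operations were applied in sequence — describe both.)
The image was hue-shifted noticeably, then rotated counter-clockwise by a clearly visible amount.

Every shape's color has rotated by the same amount around the hue wheel — a uniform hue shift. Every shape is tilted by the same angle and the image corners show triangular fill wedges — a whole-image rotation by a non-right angle.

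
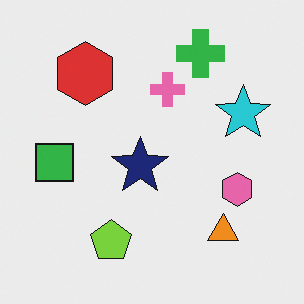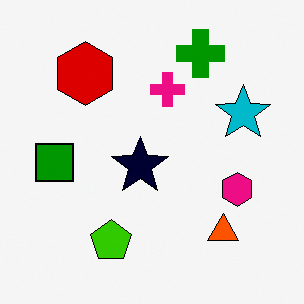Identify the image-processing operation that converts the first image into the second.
The second image is the first boosted in contrast.

Tones are pushed away from mid-grey across the whole image — a global contrast change.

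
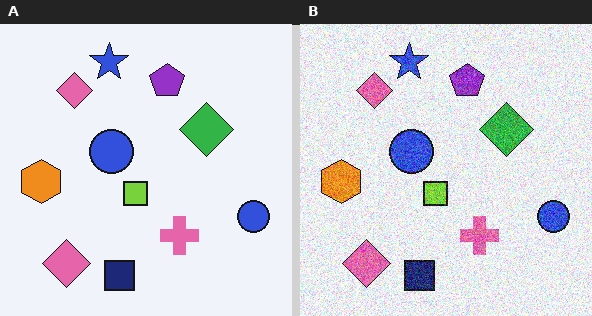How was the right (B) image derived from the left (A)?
Degraded with heavy additive noise.

Random speckle covers the whole image, including the flat background.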